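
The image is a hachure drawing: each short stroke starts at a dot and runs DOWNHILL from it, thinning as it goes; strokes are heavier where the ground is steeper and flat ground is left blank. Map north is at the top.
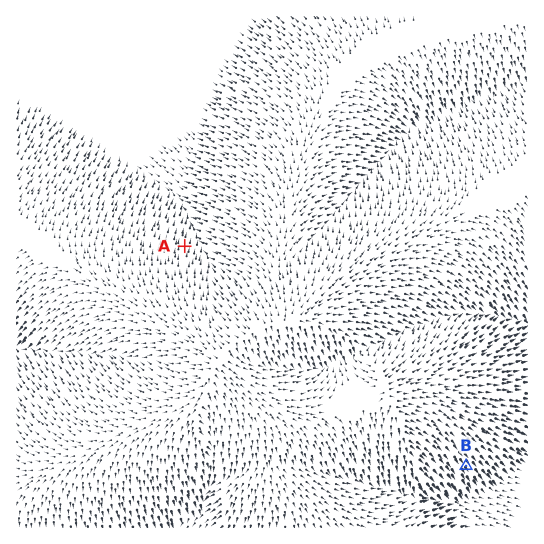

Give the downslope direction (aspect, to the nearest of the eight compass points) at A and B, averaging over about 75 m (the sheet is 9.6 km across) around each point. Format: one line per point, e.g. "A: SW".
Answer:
A: N
B: SE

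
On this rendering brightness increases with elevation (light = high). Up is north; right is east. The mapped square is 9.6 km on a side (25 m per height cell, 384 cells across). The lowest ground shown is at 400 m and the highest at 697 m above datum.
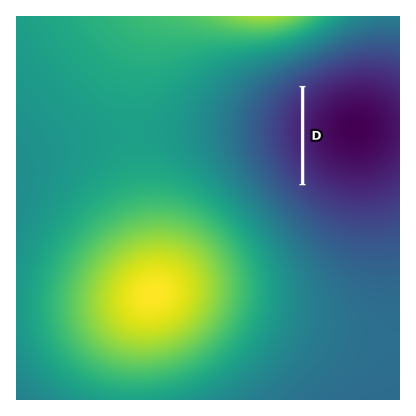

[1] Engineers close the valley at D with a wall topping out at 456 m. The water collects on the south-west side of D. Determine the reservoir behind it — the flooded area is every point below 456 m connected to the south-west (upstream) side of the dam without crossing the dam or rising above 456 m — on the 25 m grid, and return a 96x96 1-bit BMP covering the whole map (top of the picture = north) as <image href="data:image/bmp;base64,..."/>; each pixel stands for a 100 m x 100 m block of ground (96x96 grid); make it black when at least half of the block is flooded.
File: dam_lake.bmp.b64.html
<image width="96" height="96" href="data:image/bmp;base64,Qk2+BAAAAAAAAD4AAAAoAAAAYAAAAGAAAAABAAEAAAAAAIAEAAATCwAAEwsAAAIAAAAAAAAA////AAAAAAAAAAAAAAAAAAAAAAAAAAAAAAAAAAAAAAAAAAAAAAAAAAAAAAAAAAAAAAAAAAAAAAAAAAAAAAAAAAAAAAAAAAAAAAAAAAAAAAAAAAAAAAAAAAAAAAAAAAAAAAAAAAAAAAAAAAAAAAAAAAAAAAAAAAAAAAAAAAAAAAAAAAAAAAAAAAAAAAAAAAAAAAAAAAAAAAAAAAAAAAAAAAAAAAAAAAAAAAAAAAAAAAAAAAAAAAAAAAAAAAAAAAAAAAAAAAAAAAAAAAAAAAAAAAAAAAAAAAAAAAAAAAAAAAAAAAAAAAAAAAAAAAAAAAAAAAAAAAAAAAAAAAAAAAAAAAAAAAAAAAAAAAAAAAAAAAAAAAAAAAAAAAAAAAAAAAAAAAAAAAAAAAAAAAAAAAAAAAAAAAAAAAAAAAAAAAAAAAAAAAAAAAAAAAAAAAAAAAAAAAAAAAAAAAAAAAAAAAAAAAAAAAAAAAAAAAAAAAAAAAAAAAAAAAAAAAAAAAAAAAAAAAAAAAAAAAAAAAAAAAAAAAAAAAAAAAAAAAAAAAAAAAAAAAAAAAAAAAAAAAAAAAAAAAAAAAAAAAAAAAAAAAAAAAAAAAAAAAAAAAAAAAAAAAAAAAAAAAAAAAAAAAAAAAAAAAAAAAAAAAAAAAAAAAAAAAAAAAAAAAAAAAAAAAAAAAAAAAAAAAAAAAAAAAAAAAAAAAAAAAAAAAAAAAAAAAAAAAAAAAAAAAAAAAAAAAAAAAAAAAAAAAAAAAAAAAAAAAAAAAAAAAAAAAAAAAAAAAAAAAAAAAAAAAAAAAAAAAAAAAAAAAAAAAAAAAAAAAAAAAAAAAAAAAAAAAAAAAAAAAAAAAAAAAAAAAAAAAAAAAAAAAAAAAAAAAAAAAAAAAAAAAAAAAAAAAIAAAAAAAAAAAAAAAIAAAAAAAAAAAAAAAYAAAAAAAAAAAAAAA4AAAAAAAAAAAAAAA4AAAAAAAAAAAAAAB4AAAAAAAAAAAAAAB4AAAAAAAAAAAAAAD4AAAAAAAAAAAAAAD4AAAAAAAAAAAAAAD4AAAAAAAAAAAAAAD4AAAAAAAAAAAAAAD4AAAAAAAAAAAAAAH4AAAAAAAAAAAAAAD4AAAAAAAAAAAAAAD4AAAAAAAAAAAAAAD4AAAAAAAAAAAAAAD4AAAAAAAAAAAAAAB4AAAAAAAAAAAAAAB4AAAAAAAAAAAAAAA4AAAAAAAAAAAAAAAYAAAAAAAAAAAAAAAIAAAAAAAAAAAAAAAAAAAAAAAAAAAAAAAAAAAAAAAAAAAAAAAAAAAAAAAAAAAAAAAAAAAAAAAAAAAAAAAAAAAAAAAAAAAAAAAAAAAAAAAAAAAAAAAAAAAAAAAAAAAAAAAAAAAAAAAAAAAAAAAAAAAAAAAAAAAAAAAAAAAAAAAAAAAAAAAAAAAAAAAAAAAAAAAAAAAAAAAAAAAAAAAAAAAAAAAAAAAAAAAAAAAAAAAAAAAAAAAAAAAAAAAAAAAAAAAAAAAAAAAAAAAAAAAAAAAAAAAAAAAAAAAAAAAAAAAAAAAAAAAAAAAA="/>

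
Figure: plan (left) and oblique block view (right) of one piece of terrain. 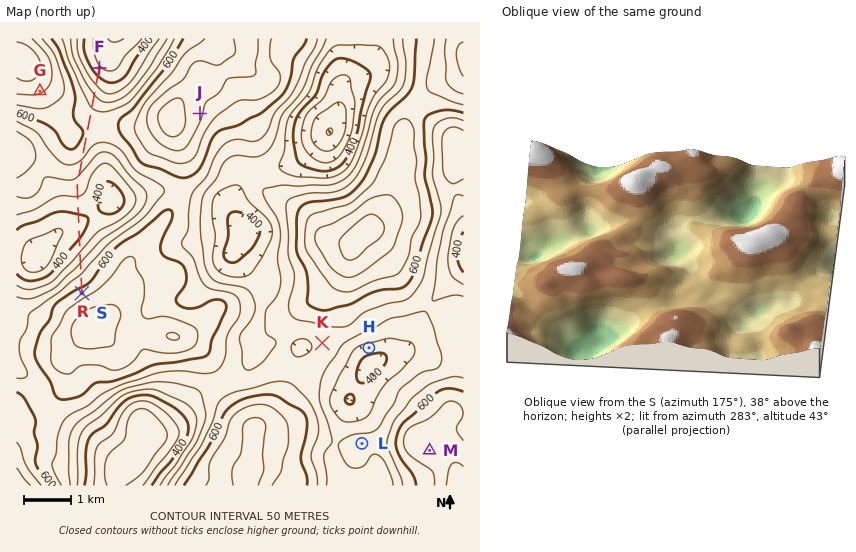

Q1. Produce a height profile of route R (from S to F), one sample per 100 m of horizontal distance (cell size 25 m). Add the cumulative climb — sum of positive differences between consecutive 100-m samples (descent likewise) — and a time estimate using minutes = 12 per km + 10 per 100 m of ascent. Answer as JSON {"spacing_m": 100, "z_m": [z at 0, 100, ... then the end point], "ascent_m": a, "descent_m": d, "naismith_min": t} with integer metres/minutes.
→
{"spacing_m": 100, "z_m": [624, 604, 585, 568, 551, 532, 510, 488, 467, 446, 427, 410, 396, 386, 382, 384, 391, 402, 414, 427, 440, 454, 468, 480, 489, 497, 507, 521, 537, 553, 565, 573, 581, 587, 592, 592, 586, 577, 567, 559, 550, 536, 518, 496, 473, 449, 424, 398, 373, 357], "ascent_m": 210, "descent_m": 476, "naismith_min": 79}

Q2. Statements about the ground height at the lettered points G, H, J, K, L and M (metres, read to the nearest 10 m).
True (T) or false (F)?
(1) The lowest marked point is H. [T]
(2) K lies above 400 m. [T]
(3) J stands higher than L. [T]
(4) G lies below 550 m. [F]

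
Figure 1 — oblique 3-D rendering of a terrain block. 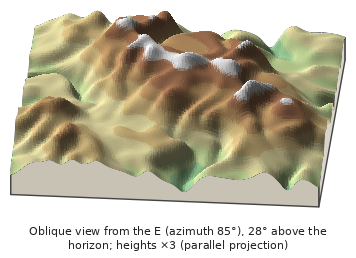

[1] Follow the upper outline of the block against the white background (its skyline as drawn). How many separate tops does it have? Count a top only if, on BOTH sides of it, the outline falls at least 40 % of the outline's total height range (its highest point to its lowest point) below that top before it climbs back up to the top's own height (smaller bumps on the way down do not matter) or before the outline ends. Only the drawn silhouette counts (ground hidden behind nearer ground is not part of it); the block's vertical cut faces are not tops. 0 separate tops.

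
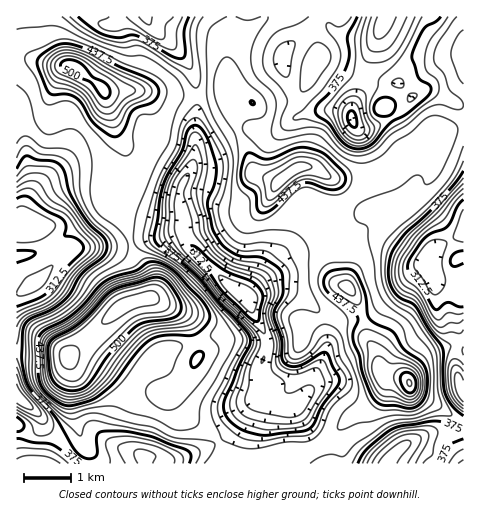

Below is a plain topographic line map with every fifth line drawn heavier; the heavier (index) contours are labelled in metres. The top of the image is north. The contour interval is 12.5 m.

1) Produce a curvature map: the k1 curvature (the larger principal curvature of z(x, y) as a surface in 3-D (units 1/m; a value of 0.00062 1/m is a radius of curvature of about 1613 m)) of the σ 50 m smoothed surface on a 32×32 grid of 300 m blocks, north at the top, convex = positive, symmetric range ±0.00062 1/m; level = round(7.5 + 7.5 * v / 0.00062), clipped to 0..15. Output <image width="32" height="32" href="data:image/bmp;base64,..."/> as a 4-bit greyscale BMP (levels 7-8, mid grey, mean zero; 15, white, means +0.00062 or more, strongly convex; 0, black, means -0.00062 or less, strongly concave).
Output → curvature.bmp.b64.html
<image width="32" height="32" href="data:image/bmp;base64,Qk12AgAAAAAAAHYAAAAoAAAAIAAAACAAAAABAAQAAAAAAAACAAATCwAAEwsAABAAAAAAAAAAAAAAABEREQAiIiIAMzMzAERERABVVVUAZmZmAHd3dwCIiIgAmZmZAKqqqgC7u7sAzMzMAN3d3QDu7u4A////AKqomqh3d4mZmaq5i6Z4inmXmLp3d5upmZq8vKm6dmmo2Zq4mavLqrmHiIq5nLiIididlpupmIqHZ4ZpyYqqu99ovaqYiamJl2eIeLubu/z3vdzbmImamKiIiYeIjM76pqr8uqiIeKmaeKuXh4+/+5Wn+6qYd3iqm4e/2JmOq6y6i/6qqXZnmZvbb9p5zJh9u768/LuXeaif6p6qqsmZvInLl5/bu87c/nrsmIe4itiZd2l5/czNzrhnvJiJ+LnYmHdnqc7/25x3ZpqZz9m2p4l3ibyZbOq5iIiJisyqpneZqYiJyY25iJqpqpmYm7Znm6u4Vau6mHiqqZiIh4q5dop3i5nLuYeaqpiZmIeJvIeYd3aNuaqYeLmbiIiIiJzZqHiZvIicl4u5fsh3iHd4vZZ4mrmIjJeqi4n5V7qIiIzYmHiZiIvGenncz878mIh4y4l5mXmI2Xl42ov9mcuIiJuJqYiJiKyYisd5qautyYiLmpiIqoicZ6uYmJrGN8uoipmIistoi5mqiZaaxXy4ypmJlmrZaYmZqKuZmKaN2IuXiMd93P6pmampmbmZm6l3qIfK78uqmoiqiIeqiamXmImb//yHicmJmohnmpmZm4qYma2omr2XipmZd4qZh3ipmIeKmXfIeJqIineKiod3mZmYm4h5l5iamImZiHuXeJmK"/>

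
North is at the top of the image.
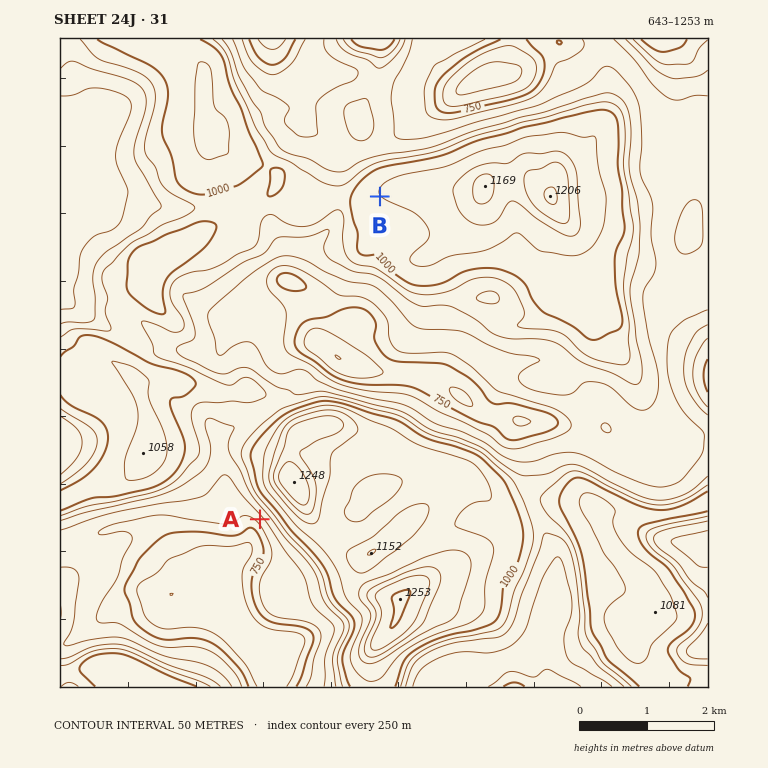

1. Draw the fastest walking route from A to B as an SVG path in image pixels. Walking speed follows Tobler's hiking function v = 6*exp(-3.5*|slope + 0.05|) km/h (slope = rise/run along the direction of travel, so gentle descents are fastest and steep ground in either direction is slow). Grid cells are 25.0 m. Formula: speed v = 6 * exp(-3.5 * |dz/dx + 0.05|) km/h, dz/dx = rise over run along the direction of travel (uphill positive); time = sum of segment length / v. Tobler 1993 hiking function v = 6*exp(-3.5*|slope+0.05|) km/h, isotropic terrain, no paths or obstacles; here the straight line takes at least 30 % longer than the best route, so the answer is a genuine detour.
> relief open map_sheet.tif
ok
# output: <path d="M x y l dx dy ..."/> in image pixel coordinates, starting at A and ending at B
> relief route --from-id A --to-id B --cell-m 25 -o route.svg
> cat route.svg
<path d="M260 519l-17-34 0-15-5-10 0-8 7-14 25-25 7-14 0-3-5-10-7-7-9-17 0-27 4-7 0-49 3-7 9-8 33-17 2 0 3-2 9 0 24-11 37-38"/>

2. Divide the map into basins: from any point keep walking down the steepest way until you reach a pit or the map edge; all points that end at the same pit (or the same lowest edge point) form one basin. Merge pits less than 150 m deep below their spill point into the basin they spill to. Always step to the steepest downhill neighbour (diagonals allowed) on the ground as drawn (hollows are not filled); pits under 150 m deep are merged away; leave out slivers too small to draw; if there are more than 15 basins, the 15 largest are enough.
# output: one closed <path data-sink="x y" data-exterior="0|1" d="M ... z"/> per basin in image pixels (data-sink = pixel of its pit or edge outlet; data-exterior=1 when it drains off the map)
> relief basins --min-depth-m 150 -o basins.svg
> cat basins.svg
<path data-sink="476 81" data-exterior="0" d="M708 38l-328 0 1 18-4 19-18 39 3 15 0 15 5 19 10 17 8 7 49-2 18 6 32-1-5 15-7 10-12 15-24 22 4 10 28 45 32 17 18 2 17-7 24-29 19 20 19 10 10 20 28 33 10 3 36-5 27 2z"/><path data-sink="338 357" data-exterior="0" d="M277 182l-5 9-31 27-17 3-20 10-30 22-21 10-4 6-2 14-22 15-6 12 0 6 17 21 0 6-11 17 0 9 15 12 32-1 32 7 17 6 13 0 11-3 15 3 10 5 6 6 7 12 16 18 25-9 17 0 10 4 27 17 29 8 25 12 8 14-1 15 7-7 22-7 11 7 11 16 8 6 19-5 13-7 14 0 20 3 20 0 29 12 54 2 30-8 11-6 0-128-27-2-31 5-15-3-28-33-10-20-19-10-19-20-24 29-17 7-18-2-32-17-5-4-8-19-15-22-4-10 24-22 12-15 7-10 4-16-31 2-18-6-31 2-25 7-12 7-32-2-10 3-10 7-5 0-14-13-15-9z"/><path data-sink="172 595" data-exterior="0" d="M136 378l0 3 13 42-2 20-10 26-21 16-24 1-32 15 0 172 12-1 19-5 22 0 30 14 9 6 219 0-1-33 7-11 17-19 5-14 0-10-21-6-9-9-4-7-3-13 2-7-20-8-12-8-22-28-21-40 2-27 8-12-16-19-7-12-6-6-10-5-10-3-16 3-13 0-17-6-32-7-32 1z"/><path data-sink="60 264" data-exterior="1" d="M158 38l-98 1 0 335 9 1 5 8 18-12 14-13 12 8 7 3 0-9 11-17 0-6-17-21 0-6 6-12 22-15 2-14 4-6 21-10 30-22 25-13 0-33-4-11-2-18-4-6-14-6-4-15 4-17 0-41-8-9-34-19z"/><path data-sink="513 687" data-exterior="1" d="M544 498l-14 0-23 10-9 2-3-2 1 28-10 9-28 19-7 8-15 4-14 7-23 17 0 10-5 14-17 19-7 11 3 33 283 0-2-11-20-30 4-14 11-8 5-8-11-39-33-34-8-15-3-16-5-7-10-4-20 0z"/><path data-sink="273 39" data-exterior="1" d="M378 38l-219 1 38 23 8 9 2 38 15 16-1 5-12 6-4 6 6 5 13 3 17 12 26 5 11 9 0 9 2 2 15 9 14 13 5 0 10-7 10-3 32 2 12-7 25-6-18-1-8-7-10-17-5-19 0-15-3-15 18-39 4-19 0-12z"/><path data-sink="708 546" data-exterior="1" d="M708 501l-11 6-30 8-54-2-15-6-3 0 4 5 3 16 8 15 33 34 3 6 8 33-5 8-11 8-4 14 20 30 3 11 51 0z"/><path data-sink="60 440" data-exterior="1" d="M131 373l-11 5-24 19-7 0-7-4-7-7-2-7-4-4-9 1 0 124 32-14 24-1 21-16 10-26 2-20-12-41z"/>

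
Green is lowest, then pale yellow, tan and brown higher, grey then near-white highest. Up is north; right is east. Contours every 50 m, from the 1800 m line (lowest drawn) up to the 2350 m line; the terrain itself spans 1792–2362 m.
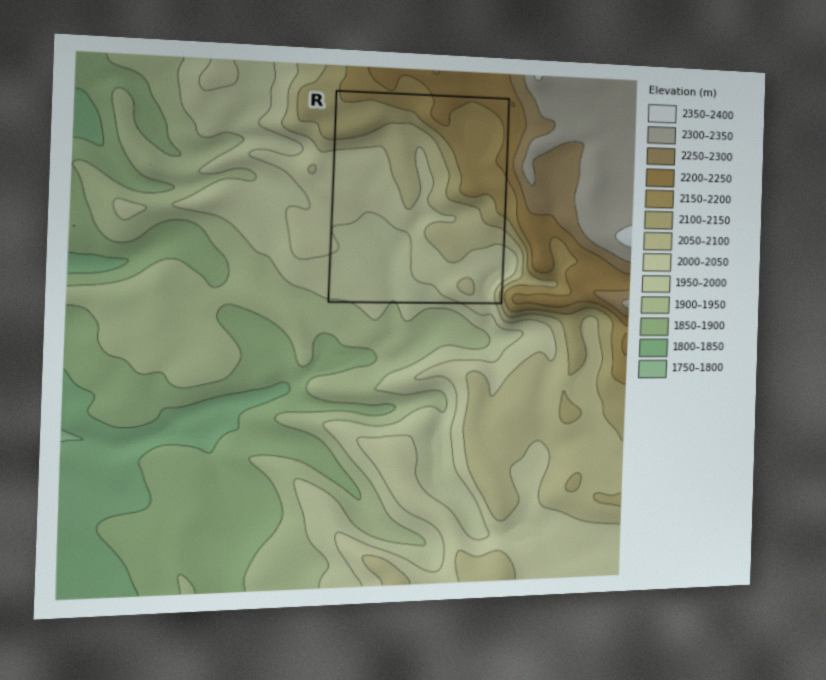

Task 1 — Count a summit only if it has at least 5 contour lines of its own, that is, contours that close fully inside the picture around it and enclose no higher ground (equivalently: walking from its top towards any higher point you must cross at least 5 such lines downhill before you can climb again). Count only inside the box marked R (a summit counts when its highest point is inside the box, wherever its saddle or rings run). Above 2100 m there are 0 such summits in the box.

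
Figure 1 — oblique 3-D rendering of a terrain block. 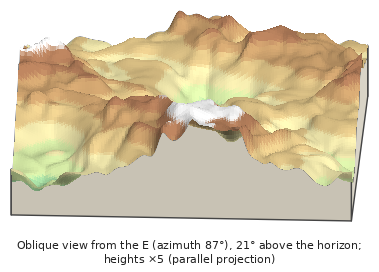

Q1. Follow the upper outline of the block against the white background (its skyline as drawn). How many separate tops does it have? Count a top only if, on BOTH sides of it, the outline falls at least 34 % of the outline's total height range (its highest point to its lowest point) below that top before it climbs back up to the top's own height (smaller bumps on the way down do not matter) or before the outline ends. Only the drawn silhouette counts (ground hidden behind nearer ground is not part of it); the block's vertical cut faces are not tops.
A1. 0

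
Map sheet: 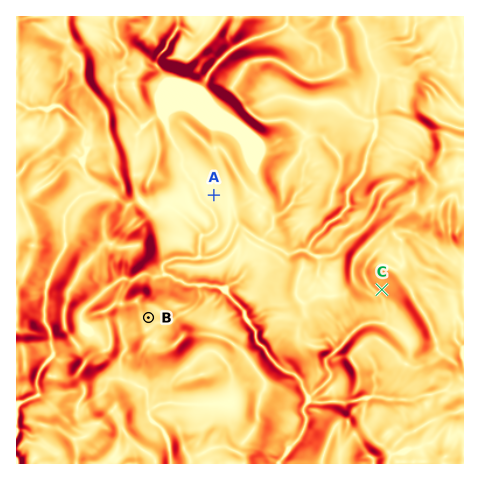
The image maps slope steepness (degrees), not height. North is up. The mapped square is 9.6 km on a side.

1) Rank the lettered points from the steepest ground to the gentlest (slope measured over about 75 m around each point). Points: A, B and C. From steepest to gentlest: C B A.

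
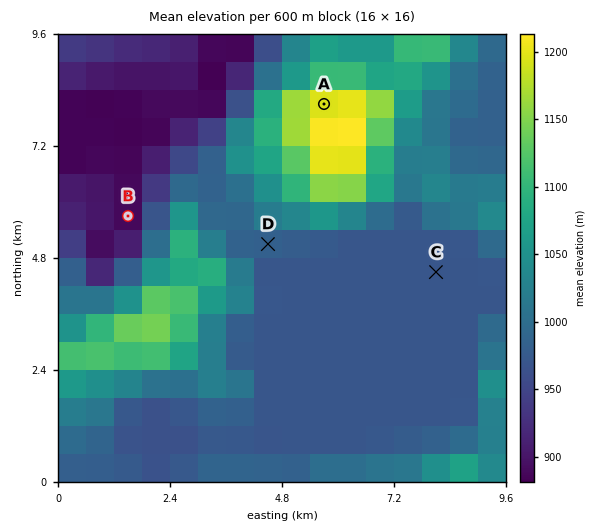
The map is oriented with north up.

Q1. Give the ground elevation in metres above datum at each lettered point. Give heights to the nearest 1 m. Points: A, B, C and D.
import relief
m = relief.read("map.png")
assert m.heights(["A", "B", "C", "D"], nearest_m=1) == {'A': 1206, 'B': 886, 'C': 970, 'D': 981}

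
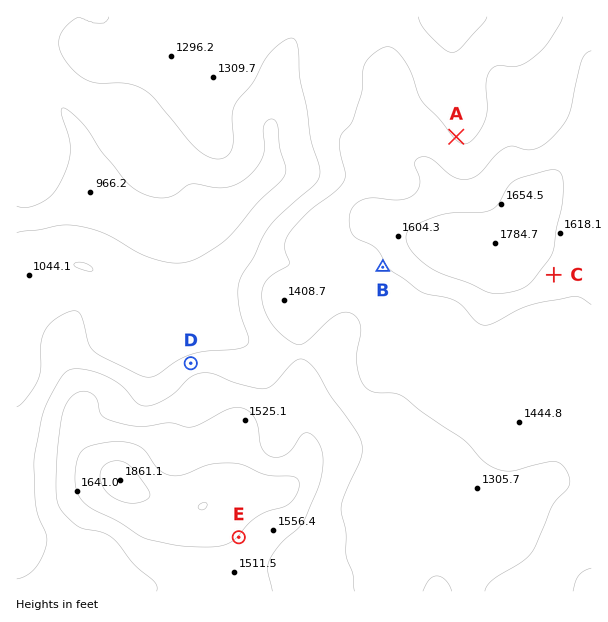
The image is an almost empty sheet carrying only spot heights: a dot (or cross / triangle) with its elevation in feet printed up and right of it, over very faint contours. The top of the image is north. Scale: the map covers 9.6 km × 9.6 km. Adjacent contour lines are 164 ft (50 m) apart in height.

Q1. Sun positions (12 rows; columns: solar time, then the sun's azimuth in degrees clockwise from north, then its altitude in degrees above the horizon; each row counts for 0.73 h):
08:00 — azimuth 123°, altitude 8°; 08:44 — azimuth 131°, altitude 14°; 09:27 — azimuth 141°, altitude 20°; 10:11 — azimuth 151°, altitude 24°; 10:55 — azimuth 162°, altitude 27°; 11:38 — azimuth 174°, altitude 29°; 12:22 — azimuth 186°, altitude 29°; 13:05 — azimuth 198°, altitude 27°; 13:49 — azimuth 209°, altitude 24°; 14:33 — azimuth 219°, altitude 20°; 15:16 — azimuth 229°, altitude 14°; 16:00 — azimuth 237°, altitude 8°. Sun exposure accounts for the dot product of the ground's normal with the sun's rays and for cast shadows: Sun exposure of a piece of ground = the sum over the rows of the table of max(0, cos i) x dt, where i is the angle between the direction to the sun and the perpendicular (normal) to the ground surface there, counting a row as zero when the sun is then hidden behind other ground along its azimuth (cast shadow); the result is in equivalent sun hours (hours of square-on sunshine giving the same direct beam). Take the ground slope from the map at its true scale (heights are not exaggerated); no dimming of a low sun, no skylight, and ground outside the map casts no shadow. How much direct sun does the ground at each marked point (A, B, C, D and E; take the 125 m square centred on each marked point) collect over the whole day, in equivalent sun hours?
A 2.7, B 3.2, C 3.5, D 2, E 3.4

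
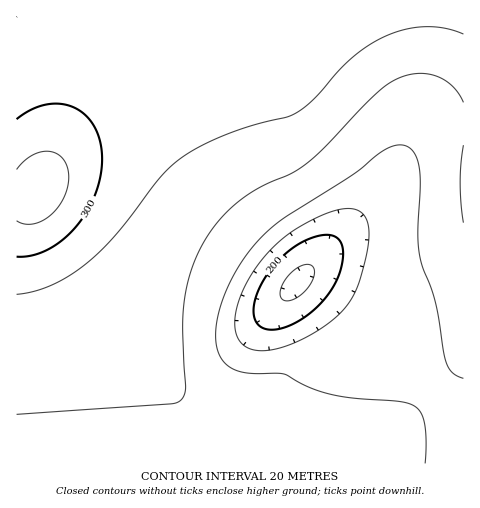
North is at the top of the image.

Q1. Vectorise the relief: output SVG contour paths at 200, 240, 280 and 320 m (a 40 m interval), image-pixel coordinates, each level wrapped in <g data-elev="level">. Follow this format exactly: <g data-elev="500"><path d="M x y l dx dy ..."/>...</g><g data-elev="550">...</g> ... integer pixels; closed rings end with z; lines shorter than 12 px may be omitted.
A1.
<g data-elev="200"><path d="M267 329l-5-2-5-4-3-5 0-9 5-19 12-21 16-17 18-11 20-6 7 0 5 3 6 10-1 15-5 16-10 16-13 15-16 11-17 7z"/></g><g data-elev="240"><path d="M425 463l1-23-2-17-4-11-7-7-15-4-42-3-22-3-25-8-24-13-40-1-10-3-8-5-6-7-3-7-2-17 3-22 9-25 9-18 12-18 14-15 14-13 75-48 32-25 12-5 10 1 5 3 4 5 5 15 0 18-2 49 3 24 14 42 11 61 7 10 10 5"/></g><g data-elev="280"><path d="M17 294l17-3 19-6 17-10 18-13 30-30 44-57 20-18 20-12 26-11 28-10 31-7 10-5 18-14 33-37 26-19 22-10 23-5 23 1 21 6"/></g><g data-elev="320"><path d="M17 221l8 3 8 0 9-3 8-6 7-7 6-9 4-11 2-10-1-10-4-8-6-6-8-2-8 0-9 3-9 6-7 8"/></g>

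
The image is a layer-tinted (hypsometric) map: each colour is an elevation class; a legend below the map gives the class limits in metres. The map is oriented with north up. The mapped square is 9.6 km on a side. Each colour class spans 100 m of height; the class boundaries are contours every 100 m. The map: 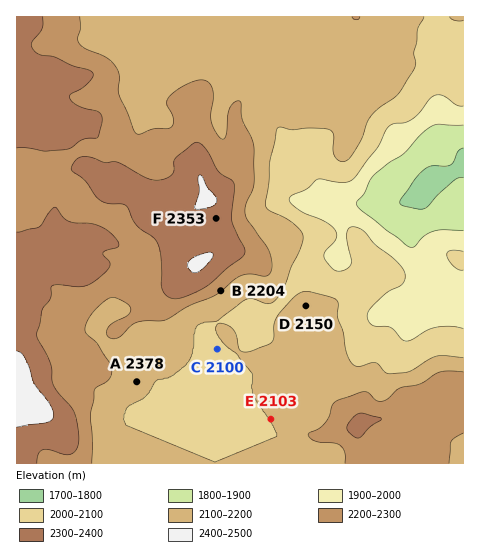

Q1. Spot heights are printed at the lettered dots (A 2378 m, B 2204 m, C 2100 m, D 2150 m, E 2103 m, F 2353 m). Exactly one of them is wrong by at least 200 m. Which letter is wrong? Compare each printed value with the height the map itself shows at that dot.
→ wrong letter A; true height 2128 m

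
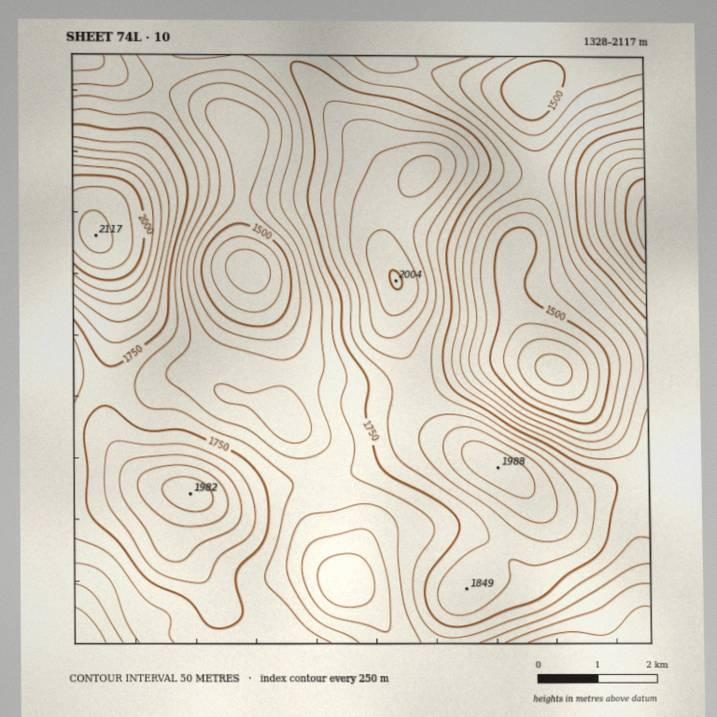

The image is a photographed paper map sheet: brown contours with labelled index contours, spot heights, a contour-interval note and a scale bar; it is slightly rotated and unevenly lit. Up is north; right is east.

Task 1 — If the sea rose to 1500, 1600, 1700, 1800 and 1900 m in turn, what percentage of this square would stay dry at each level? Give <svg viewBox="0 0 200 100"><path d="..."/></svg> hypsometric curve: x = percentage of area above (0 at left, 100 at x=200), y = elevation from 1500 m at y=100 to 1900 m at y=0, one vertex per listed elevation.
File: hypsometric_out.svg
<svg viewBox="0 0 200 100"><path d="M187 100l-33-25-49-25-49-25-33-25"/></svg>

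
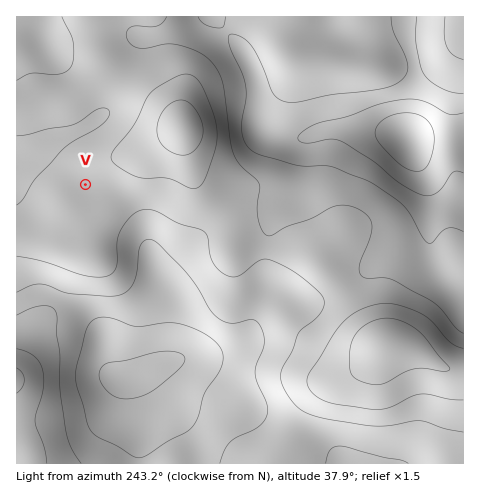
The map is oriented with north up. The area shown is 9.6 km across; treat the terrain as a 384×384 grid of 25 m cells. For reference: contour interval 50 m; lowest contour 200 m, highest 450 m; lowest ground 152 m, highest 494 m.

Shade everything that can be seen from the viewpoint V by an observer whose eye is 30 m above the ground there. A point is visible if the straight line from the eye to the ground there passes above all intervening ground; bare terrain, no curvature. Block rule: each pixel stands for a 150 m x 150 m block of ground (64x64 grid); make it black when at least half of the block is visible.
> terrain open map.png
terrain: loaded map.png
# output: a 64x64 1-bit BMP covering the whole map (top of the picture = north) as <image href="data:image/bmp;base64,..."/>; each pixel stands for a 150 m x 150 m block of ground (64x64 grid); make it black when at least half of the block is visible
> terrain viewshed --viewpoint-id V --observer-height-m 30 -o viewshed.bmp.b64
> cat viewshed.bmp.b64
<image width="64" height="64" href="data:image/bmp;base64,Qk0+AgAAAAAAAD4AAAAoAAAAQAAAAEAAAAABAAEAAAAAAAACAAATCwAAEwsAAAIAAAAAAAAA////AAAAAAA/AAf//AAAAH8AA//+AAAAfgAD//4AAAB+AAH//wAAAHwAAP//AAAAPAAA//8AAAAcAAD//wAAABgAAP//AAAAGAAAf/+AAAAYAAB//8AAABgAAH//8AAA+AAAP//8AAD4AAAf//+AAPgAAB///8AA8AAAD///wADwAAAP///gAOAAAA////AAgAAADh//+AAAAAAIH//8AAAAABgP//4AAAAAfA///gAAAAB8A///AAAAAH4AD/+AAAAAfgAP/wAAAAD+AA/8AAAAAP4AGAAAAAAA/ABwAAAAAAH8AOAAAAAAAf4B4AAAAAgB/gPwAAAB/AP+B/AAAP/4A/8H+AAA//gD/wf8AAD/+Af/AP4AAP/4D/4ABgAA//wPwAAAAAD//j/AAAAAAP///8AAAAAA////wAAAAAD///+AAAAAAP///4AAAAAA////gAAAAAD///8AAAAAAP///wAAAAAA////AAAAAAD/g/8AAAAAAP+B/wAAAAAA/8D+AAAAAAD/4P4AAAAAAP/w/AAAAAAA//j4AAAAAAD///AAAAAAAD//4AAAAAAAAP/gAAAAAAAAf8AAAAAAAAA/AAAAAAAAADwAAAAAAAAAeAAAAAAAAABwAAAAAAAAAGAAAAAAAAAA4AAAAAAAAIHgAAAAAAAAgfAAAAAAAADj+AAAAAAAAA=="/>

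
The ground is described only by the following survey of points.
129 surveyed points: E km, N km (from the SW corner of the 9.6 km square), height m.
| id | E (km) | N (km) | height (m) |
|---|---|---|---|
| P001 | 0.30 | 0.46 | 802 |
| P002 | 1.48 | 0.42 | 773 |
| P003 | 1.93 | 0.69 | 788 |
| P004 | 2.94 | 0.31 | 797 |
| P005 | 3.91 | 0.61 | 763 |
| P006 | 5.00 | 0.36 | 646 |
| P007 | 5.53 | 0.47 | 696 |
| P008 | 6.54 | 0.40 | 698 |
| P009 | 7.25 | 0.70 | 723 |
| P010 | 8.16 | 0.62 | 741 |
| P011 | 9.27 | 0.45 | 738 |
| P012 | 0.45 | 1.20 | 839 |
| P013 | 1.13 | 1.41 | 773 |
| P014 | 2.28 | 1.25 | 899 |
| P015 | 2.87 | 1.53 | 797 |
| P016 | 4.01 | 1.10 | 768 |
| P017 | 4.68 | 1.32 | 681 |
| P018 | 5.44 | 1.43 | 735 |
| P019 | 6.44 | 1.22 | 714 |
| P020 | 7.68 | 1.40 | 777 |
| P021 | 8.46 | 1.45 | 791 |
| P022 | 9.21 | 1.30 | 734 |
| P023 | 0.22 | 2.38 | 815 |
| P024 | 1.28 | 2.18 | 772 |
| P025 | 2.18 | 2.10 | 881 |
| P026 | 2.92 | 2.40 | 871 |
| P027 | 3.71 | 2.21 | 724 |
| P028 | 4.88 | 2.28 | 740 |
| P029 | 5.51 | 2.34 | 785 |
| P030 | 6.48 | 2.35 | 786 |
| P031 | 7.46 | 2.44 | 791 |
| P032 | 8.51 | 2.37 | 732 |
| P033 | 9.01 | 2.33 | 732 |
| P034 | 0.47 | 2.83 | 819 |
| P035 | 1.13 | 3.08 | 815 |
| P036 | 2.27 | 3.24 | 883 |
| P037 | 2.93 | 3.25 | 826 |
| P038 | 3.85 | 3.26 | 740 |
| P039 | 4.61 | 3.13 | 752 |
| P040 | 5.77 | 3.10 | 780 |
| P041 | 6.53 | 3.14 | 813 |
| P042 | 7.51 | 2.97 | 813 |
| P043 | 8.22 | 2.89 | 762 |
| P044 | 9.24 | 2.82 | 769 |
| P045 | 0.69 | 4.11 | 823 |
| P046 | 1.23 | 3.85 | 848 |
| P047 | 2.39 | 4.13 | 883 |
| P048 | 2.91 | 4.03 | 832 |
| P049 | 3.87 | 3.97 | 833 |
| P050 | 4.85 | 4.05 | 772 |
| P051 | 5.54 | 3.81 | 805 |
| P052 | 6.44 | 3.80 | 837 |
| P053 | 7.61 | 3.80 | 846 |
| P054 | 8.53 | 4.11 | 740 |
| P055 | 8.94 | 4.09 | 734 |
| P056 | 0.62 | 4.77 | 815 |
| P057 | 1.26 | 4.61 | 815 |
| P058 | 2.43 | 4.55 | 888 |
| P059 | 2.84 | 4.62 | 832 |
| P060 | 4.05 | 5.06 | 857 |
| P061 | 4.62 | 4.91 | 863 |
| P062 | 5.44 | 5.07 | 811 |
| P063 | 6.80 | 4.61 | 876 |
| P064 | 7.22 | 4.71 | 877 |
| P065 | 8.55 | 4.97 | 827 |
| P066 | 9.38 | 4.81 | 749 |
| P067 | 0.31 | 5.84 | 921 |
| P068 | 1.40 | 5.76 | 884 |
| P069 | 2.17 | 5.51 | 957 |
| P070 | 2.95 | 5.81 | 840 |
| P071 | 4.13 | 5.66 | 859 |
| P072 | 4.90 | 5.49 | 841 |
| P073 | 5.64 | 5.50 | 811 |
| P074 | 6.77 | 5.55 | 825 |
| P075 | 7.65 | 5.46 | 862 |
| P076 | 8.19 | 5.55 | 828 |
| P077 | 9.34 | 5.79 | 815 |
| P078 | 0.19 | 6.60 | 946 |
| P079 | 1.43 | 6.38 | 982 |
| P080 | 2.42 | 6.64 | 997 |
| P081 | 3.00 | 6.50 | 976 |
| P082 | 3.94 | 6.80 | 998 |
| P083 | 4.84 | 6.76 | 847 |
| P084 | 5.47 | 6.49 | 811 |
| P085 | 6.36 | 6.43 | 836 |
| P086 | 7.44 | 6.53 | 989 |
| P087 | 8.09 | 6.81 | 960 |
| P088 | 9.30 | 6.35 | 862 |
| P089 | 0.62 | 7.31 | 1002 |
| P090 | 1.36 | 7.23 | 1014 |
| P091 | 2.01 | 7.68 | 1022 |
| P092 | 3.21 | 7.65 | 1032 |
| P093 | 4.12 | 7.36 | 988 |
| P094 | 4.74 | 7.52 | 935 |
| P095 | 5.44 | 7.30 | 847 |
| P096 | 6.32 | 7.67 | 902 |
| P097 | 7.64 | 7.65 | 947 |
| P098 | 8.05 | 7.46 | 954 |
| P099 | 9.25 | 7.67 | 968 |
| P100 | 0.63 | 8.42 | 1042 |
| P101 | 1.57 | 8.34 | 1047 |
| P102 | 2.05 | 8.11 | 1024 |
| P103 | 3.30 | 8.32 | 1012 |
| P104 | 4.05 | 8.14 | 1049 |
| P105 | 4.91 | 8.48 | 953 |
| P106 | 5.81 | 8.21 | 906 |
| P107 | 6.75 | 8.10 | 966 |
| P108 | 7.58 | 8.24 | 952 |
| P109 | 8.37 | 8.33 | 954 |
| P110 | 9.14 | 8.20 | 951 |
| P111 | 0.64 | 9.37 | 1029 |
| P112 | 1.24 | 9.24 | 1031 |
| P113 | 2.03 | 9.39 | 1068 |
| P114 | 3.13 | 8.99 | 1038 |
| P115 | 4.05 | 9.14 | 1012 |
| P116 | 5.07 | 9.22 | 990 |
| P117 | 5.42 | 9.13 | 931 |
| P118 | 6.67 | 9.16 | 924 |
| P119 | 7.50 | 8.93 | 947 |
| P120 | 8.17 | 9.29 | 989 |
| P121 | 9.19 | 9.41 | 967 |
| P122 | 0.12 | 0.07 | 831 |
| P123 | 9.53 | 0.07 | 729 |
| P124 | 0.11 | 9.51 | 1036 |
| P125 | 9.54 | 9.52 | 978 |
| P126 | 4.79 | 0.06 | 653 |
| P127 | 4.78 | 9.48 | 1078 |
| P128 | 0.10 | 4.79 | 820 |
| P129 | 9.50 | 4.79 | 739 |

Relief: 645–1085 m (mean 860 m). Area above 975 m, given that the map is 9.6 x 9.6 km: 16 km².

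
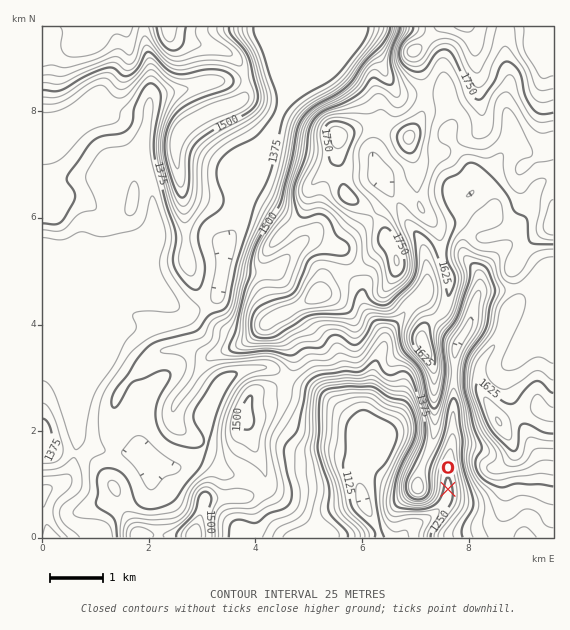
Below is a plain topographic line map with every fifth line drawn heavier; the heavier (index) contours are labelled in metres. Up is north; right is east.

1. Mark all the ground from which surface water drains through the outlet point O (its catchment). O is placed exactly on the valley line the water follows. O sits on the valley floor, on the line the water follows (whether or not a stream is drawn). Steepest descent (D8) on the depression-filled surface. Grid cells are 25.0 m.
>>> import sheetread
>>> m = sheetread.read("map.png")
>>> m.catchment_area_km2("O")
15.411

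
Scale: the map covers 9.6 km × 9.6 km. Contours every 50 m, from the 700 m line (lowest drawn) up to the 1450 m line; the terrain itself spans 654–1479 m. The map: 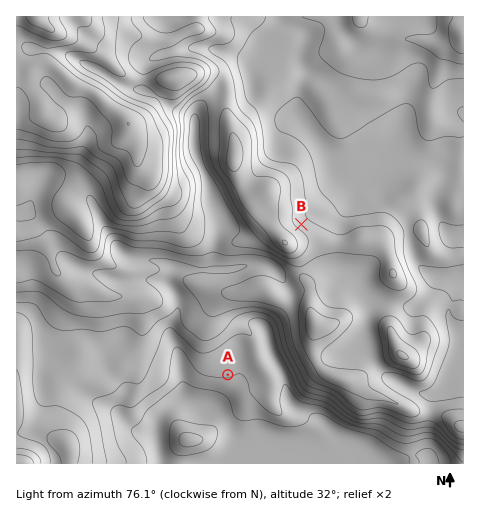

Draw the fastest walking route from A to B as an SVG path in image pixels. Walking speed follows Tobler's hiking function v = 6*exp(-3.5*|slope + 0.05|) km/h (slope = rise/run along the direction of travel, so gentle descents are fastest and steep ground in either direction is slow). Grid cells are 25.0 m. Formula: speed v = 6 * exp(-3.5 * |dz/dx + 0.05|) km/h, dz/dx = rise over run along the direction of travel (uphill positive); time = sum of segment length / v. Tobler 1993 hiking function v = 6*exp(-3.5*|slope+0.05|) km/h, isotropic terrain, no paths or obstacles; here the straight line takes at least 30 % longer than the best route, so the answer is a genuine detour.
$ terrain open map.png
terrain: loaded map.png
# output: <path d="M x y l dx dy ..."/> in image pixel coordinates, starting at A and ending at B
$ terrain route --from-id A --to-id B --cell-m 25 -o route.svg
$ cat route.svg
<path d="M228 375l17-35 0-4 3-4 0-11 2-5 2-2 10-5 14 0 4-2 5-5 8-16 0-6 15-30 0-15-2-5-4-3-1-3"/>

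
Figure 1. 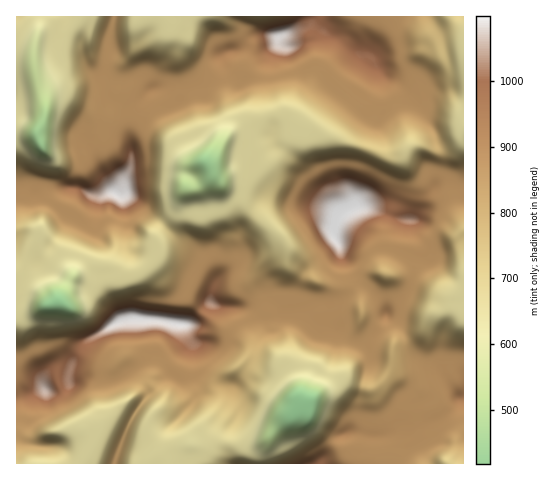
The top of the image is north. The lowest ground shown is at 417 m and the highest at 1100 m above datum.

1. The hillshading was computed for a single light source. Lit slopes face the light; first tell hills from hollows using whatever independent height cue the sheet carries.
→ S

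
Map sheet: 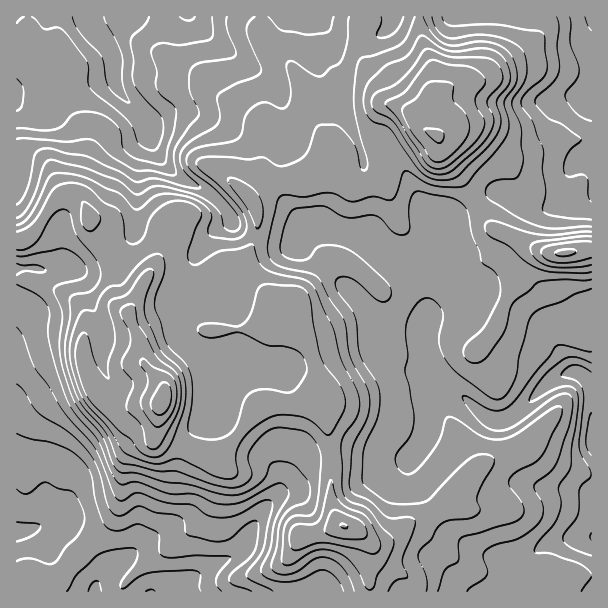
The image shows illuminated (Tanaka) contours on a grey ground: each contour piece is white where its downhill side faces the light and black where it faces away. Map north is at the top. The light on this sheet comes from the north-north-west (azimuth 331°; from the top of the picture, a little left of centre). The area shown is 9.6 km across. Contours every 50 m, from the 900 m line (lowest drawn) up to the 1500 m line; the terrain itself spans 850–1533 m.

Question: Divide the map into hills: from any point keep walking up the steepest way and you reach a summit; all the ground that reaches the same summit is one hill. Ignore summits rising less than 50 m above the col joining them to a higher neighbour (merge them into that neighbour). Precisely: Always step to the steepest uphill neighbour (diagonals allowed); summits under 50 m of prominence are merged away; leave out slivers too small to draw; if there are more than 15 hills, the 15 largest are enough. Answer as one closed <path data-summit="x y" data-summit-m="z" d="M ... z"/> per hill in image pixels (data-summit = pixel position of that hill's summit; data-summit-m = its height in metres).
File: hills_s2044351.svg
<path data-summit="162 401" data-summit-m="1533" d="M308 16l-292 1 1 575 136 0 9-6 24-4 21-14 33-16 20-39 17-18 6-12 26-26 23-6 22 0 45 7 12 0-1 13 4 6 30 33 4 14 8 12 20 14 13 6 23 6 14-2-4 12-1 20 71-1 0-204-8-11-14-7-18-34-10-11-24-16-23-10-10-3-12 1-15 10-24 8-10 9 2-20-8-15-25-24-16-12-13-15 6-10 3-14-3-30-6-13-2-15-13-32-7-27-8-15-18-18-6-12z"/><path data-summit="437 135" data-summit-m="1454" d="M591 16l-198 0-3 10-15 11-39-1-22-20-6 1 2 34 6 12 18 18 8 15 7 27 13 32 2 15 6 13 3 30-3 14-6 10 13 15 16 12 25 24 6 11 2 14 7-25 15-39-2-25 4-6 44-25 7 0 18 12 12 5 17-2 16-13 4-10 3-17 5-6 16-7z"/><path data-summit="344 527" data-summit-m="1402" d="M354 451l-22 0-23 6-26 26-6 12-17 18-20 39-33 16-21 14-24 4-8 5 366 0 4-30-12 1-23-6-13-6-20-14-8-12-4-14-30-33-4-6 1-13-12 0z"/><path data-summit="566 252" data-summit-m="1358" d="M591 156l-7 1-8 5-5 6-3 17-4 10-16 13-17 2-12-5-18-12-7 0-46 28 0 28-20 53-3 22 9-10 24-8 15-10 12-1 10 3 23 10 24 16 10 11 18 34 14 7 8 10z"/>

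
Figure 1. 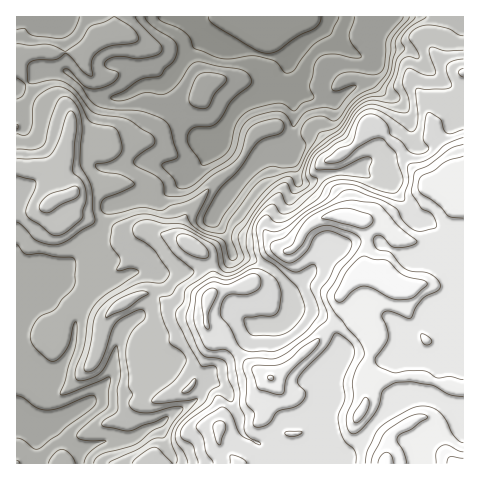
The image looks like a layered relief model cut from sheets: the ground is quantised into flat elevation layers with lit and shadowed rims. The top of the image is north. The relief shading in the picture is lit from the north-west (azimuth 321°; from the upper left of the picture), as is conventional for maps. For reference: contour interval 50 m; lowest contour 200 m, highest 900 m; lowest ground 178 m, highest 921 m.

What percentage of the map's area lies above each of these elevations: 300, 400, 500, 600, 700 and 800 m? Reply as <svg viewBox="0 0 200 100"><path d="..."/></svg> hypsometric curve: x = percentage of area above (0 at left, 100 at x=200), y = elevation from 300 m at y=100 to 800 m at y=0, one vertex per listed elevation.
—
<svg viewBox="0 0 200 100"><path d="M172 100l-36-20-30-20-26-20-22-20-38-20"/></svg>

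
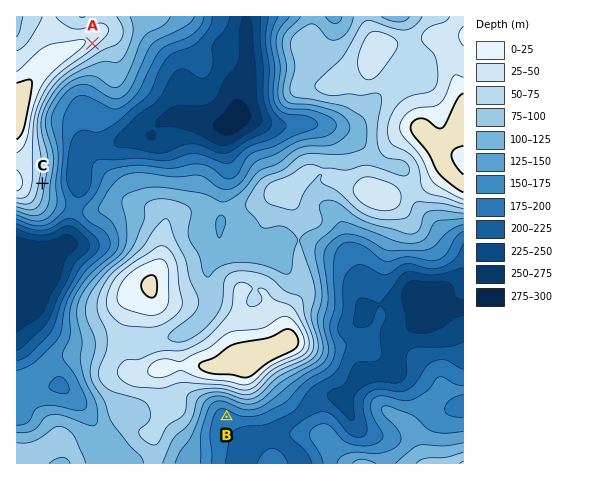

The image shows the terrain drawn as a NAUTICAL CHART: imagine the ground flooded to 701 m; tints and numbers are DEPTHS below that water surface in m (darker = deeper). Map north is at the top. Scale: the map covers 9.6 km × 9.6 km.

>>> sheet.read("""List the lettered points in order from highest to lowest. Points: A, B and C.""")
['A', 'C', 'B']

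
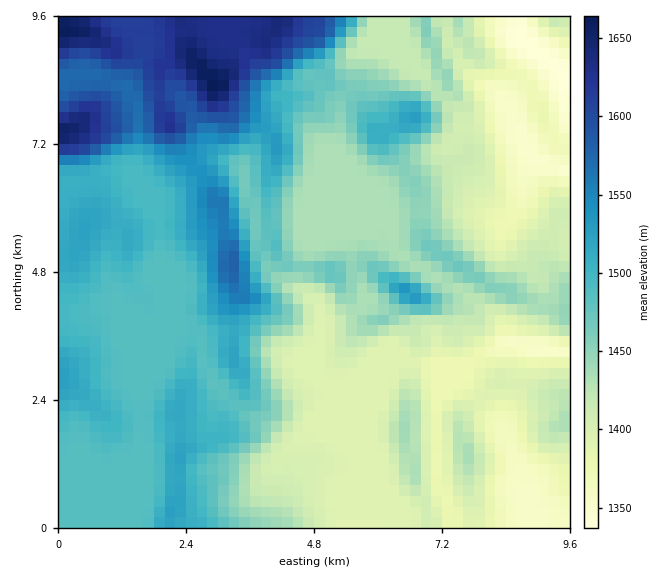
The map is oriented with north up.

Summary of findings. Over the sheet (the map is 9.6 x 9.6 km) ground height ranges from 1335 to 1665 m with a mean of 1465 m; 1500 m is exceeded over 24.3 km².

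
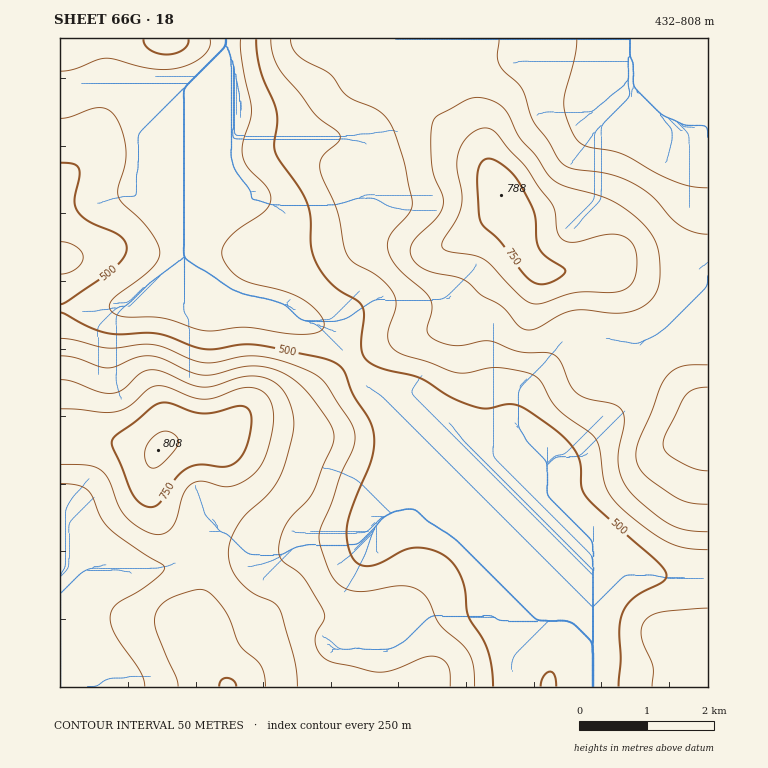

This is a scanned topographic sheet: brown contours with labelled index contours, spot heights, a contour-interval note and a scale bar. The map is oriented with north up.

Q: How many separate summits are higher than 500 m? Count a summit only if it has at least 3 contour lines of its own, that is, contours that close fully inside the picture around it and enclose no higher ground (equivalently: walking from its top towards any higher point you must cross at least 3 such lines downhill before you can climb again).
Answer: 1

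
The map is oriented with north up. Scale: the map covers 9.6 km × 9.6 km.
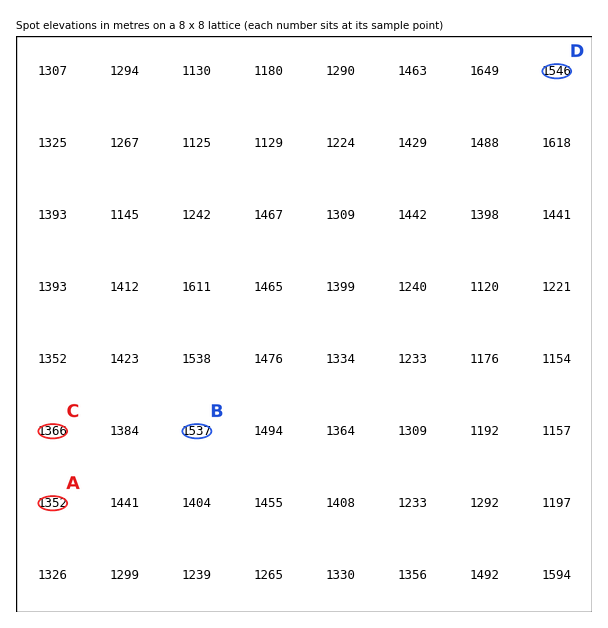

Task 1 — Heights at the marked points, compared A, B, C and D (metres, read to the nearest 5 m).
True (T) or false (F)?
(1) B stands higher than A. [T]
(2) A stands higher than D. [F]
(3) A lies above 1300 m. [T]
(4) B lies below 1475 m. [F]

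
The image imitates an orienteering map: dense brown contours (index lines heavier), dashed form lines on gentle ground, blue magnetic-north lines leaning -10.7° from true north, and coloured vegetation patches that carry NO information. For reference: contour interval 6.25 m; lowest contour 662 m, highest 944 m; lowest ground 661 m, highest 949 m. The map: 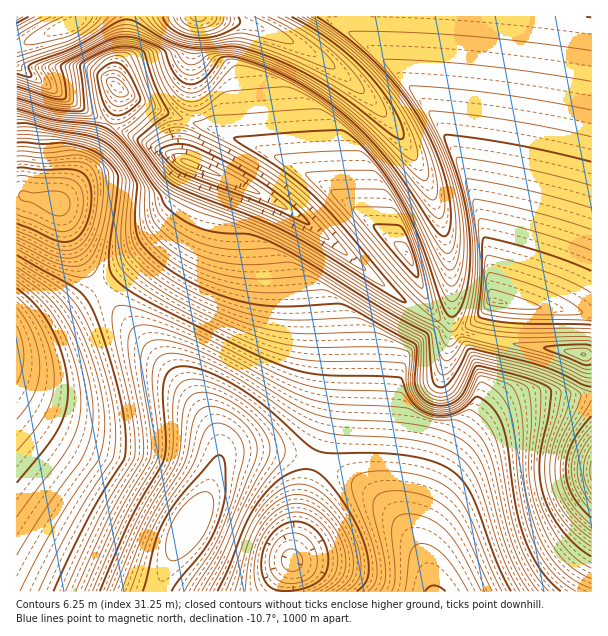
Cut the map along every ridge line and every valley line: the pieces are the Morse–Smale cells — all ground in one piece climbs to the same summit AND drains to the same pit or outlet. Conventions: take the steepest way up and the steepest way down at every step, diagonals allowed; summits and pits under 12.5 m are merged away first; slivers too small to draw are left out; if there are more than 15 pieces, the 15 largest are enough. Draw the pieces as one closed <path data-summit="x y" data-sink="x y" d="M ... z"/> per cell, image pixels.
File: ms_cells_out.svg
<path data-summit="494 300" data-sink="198 17" d="M591 16l-381 1 30 5 24 8 50 24 40 30 36 36 25 38 18 37 9 27 9 47 1 54 7 8 14 5 8-21 13-15 28 6 38 2 24 5 8-1z"/><path data-summit="191 524" data-sink="17 351" d="M101 289l-3 0-48 35-21 10-13 4 1 254 139 0 16-37 36-61 10-30 0-24-13-26-24-31z"/><path data-summit="191 524" data-sink="191 164" d="M201 168l-3 3-14 36-10 15-36 36-38 30 74 86 31 40 13 26 1 22 6-8 9-3 39 0 26 5 16 6 13-40 4-30-1-98 21-34-34-30-31-22-39-21z"/><path data-summit="407 254" data-sink="198 17" d="M209 16l-11 0-4 11-2 23 0 57-4 13 69 26 46 24 33 23 70 59 18 42 12 21 0 5 10-1 5-7 1-25-2-30-8-35-9-27-18-37-25-38-36-36-40-30-50-24-24-8z"/><path data-summit="435 591" data-sink="591 471" d="M561 394l-27 0-18 4-12 6-15 11-17 17-22 32-22 40-8 29 1 18 13 41 158-1 0-195z"/><path data-summit="191 524" data-sink="291 560" d="M273 451l-39 0-9 3-5 5-12 35-36 61-14 30 0 7 128-1 6-37 8-26 2-24 14-42-11-5z"/><path data-summit="435 591" data-sink="191 164" d="M353 259l-22 35 1 98-4 30-12 39 26 11 21 14 18 14 18 20-9-28 0-27 7-84 9-28 27-26 3-6-31-19z"/><path data-summit="56 203" data-sink="191 164" d="M111 124l-3 2-16 32-13 21-21 24 15 40 26 45 39-30 36-36 12-18 13-34-1-4-21-8z"/><path data-summit="435 591" data-sink="291 560" d="M318 462l-4 2-12 40-2 24-8 26-6 37 146 1-2-16-14-31-25-35-28-24-21-14z"/><path data-summit="435 591" data-sink="198 17" d="M452 306l-2 9-7 5-6 0-4 7-27 26-6 16-4 23-6 73 0 27 6 20 24 41-2-19 8-30 25-55 25-44 5-13 0-15-11-26 0-10 4-2 0-3-15-5-5-5z"/><path data-summit="407 254" data-sink="191 164" d="M191 121l-4 1-5 19 0 18 3 3 63 25 39 21 31 22 87 72 18 12 13 6 0-5-12-21-18-42-47-41-29-23-37-24-50-24z"/><path data-summit="56 203" data-sink="72 24" d="M17 66l-1 128 41 10 11-12 20-27 21-42-34-19z"/><path data-summit="56 203" data-sink="17 351" d="M20 194l-4 1 1 142 12-3 21-10 50-36-20-30-22-54z"/><path data-summit="117 87" data-sink="72 24" d="M126 16l-46 0-6 8-6 2-51 20-1 19 71 47 23 10 10-27 0-6-6-8 4-15 8-12z"/><path data-summit="435 591" data-sink="584 354" d="M476 336l-6 5 0 10 11 26-1 21-8 16-21 35-18 37-12 32-1 14 8-28 17-33 21-31 23-25 27-17 18-4 58 1-1-40-87-12z"/>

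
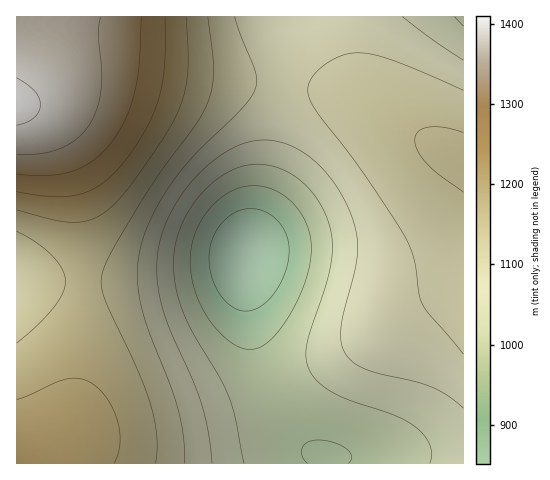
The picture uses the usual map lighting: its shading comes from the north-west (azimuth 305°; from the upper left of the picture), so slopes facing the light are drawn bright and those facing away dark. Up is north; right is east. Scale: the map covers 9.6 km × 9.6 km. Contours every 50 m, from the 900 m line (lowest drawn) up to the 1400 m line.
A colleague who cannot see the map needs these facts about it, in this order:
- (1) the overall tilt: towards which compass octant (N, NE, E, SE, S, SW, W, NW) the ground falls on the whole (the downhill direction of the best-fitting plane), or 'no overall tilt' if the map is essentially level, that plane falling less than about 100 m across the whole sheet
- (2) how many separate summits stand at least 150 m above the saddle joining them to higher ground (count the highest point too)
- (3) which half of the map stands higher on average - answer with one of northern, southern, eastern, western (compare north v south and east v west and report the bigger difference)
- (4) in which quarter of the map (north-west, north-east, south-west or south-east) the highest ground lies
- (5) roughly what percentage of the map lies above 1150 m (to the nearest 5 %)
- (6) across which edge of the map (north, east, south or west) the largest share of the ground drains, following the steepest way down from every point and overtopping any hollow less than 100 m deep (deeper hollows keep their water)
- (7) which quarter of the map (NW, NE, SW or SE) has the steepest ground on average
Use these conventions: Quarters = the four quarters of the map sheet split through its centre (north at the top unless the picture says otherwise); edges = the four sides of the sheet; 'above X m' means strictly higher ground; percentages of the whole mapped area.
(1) On the whole the ground falls towards the south-east.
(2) Counting only tops that stand 150 m proud, the map has 1 summit.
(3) The western half stands higher on average than the eastern half.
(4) The highest point lies in the north-west quarter of the map.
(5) Roughly 30 % of the ground is higher than 1150 m.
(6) Most of the ground drains across the southern edge.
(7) The north-west quarter is the steepest part of the map.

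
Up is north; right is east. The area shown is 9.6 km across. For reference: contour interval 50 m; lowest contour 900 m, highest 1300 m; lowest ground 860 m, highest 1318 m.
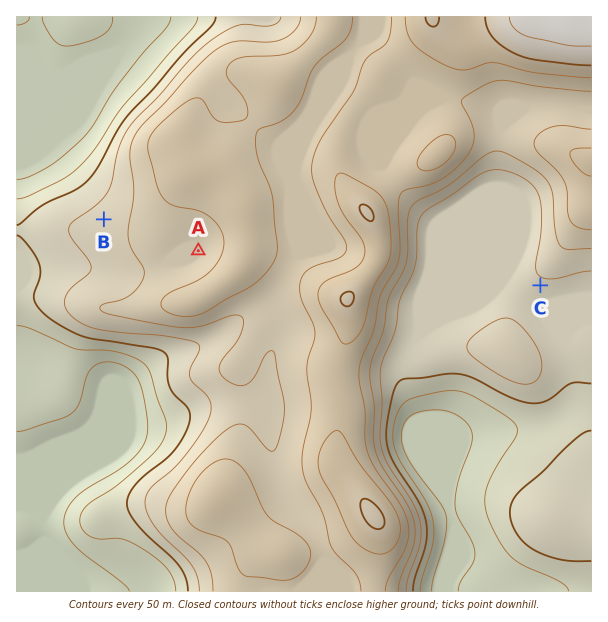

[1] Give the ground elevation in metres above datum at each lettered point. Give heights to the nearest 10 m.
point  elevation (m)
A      1110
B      1070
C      1040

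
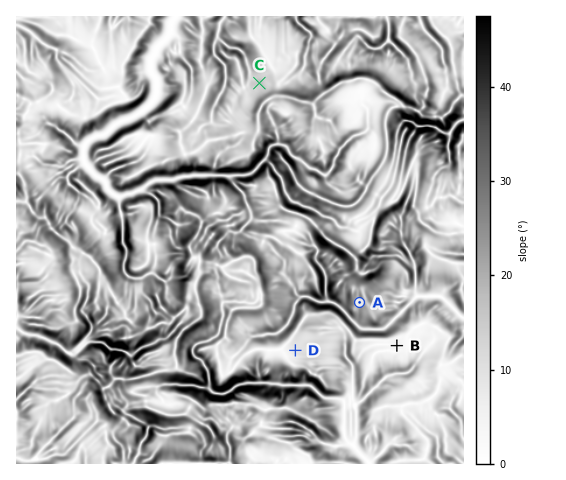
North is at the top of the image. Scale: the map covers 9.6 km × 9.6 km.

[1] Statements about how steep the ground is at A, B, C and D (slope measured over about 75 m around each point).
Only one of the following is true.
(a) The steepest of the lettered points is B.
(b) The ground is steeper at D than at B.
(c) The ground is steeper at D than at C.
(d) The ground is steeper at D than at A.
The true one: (b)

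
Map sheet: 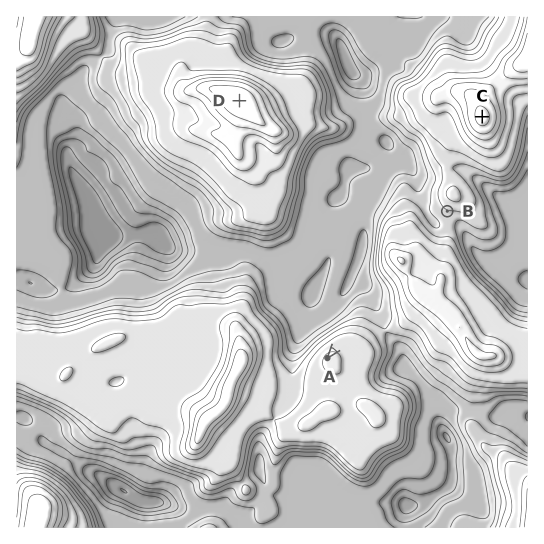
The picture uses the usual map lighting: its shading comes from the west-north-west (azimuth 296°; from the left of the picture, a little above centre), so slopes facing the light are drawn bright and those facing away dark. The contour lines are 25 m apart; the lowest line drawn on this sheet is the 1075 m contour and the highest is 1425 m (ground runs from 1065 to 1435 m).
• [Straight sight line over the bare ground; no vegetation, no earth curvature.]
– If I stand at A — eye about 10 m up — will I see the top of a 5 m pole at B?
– No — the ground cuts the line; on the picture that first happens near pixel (393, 278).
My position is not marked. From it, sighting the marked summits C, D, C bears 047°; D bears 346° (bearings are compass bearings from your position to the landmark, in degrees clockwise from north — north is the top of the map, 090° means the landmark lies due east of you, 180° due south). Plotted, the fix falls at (288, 297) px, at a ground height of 1185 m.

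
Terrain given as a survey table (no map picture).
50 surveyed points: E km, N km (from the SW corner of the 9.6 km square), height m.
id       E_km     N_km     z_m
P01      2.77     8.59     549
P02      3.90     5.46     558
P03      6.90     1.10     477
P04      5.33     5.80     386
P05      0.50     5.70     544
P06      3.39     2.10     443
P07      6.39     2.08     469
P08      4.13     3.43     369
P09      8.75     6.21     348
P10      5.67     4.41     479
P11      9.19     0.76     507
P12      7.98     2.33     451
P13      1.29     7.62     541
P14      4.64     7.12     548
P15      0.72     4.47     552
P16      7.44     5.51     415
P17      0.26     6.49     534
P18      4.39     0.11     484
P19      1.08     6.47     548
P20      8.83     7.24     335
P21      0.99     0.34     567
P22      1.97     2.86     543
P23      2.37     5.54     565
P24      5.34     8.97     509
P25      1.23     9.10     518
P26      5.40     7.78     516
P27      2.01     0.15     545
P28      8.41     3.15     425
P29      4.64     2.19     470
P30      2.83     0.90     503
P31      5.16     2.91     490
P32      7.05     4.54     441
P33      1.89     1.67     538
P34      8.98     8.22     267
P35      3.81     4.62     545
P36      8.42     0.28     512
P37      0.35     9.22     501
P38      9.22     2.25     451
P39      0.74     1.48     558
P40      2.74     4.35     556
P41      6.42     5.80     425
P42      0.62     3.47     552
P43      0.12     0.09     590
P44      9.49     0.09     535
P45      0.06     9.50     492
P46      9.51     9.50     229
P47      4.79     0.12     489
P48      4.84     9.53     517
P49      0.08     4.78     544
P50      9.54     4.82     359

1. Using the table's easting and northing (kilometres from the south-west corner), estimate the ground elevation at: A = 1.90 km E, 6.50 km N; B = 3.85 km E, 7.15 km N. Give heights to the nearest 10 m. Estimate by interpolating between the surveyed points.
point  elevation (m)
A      560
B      560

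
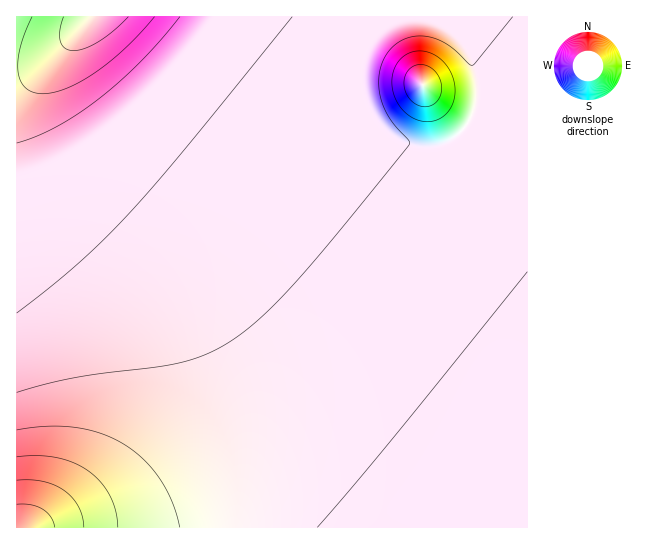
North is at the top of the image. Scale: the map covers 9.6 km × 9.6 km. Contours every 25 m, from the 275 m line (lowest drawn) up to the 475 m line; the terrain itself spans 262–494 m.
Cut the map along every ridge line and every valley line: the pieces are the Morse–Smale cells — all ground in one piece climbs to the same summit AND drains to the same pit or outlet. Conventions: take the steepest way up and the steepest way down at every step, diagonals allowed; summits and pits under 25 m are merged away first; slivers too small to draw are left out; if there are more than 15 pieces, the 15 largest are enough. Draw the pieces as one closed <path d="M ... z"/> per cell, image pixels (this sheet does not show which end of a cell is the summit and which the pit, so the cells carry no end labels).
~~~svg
<path d="M527 16l-94 1 27 24 8 12 8 21 1 23-4 16-8 14-16 14-16 6-22-2-26-13-144-116-148 0-34 37-24 30-10 26 2 21 8 21 12 16 51 42 58 60 31 41 24 44 14 40 10 44 2 33 0 57 291-1z"/><path d="M91 16l-75 1 0 49 15-1 18-7-18 10-15 3 0 456 219 1 2-57-5-49-15-52-18-40-20-32-32-40-49-49-58-50-12-24-3-26 10-26 24-29-3-1 15-12z"/><path d="M433 16l-192 1 144 115 26 13 22 2 16-6 16-14 8-14 4-16-1-23-8-21-8-12z"/>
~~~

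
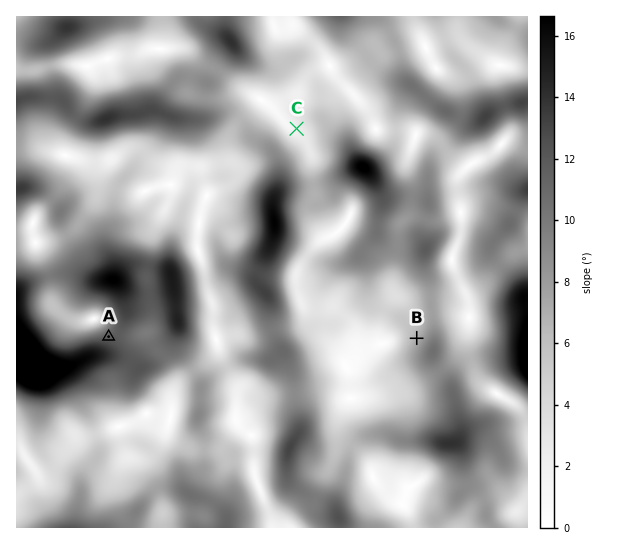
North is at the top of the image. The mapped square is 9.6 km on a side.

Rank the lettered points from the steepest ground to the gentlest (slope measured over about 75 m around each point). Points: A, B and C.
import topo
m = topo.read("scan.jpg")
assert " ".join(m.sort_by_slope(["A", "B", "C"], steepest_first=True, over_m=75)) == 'A B C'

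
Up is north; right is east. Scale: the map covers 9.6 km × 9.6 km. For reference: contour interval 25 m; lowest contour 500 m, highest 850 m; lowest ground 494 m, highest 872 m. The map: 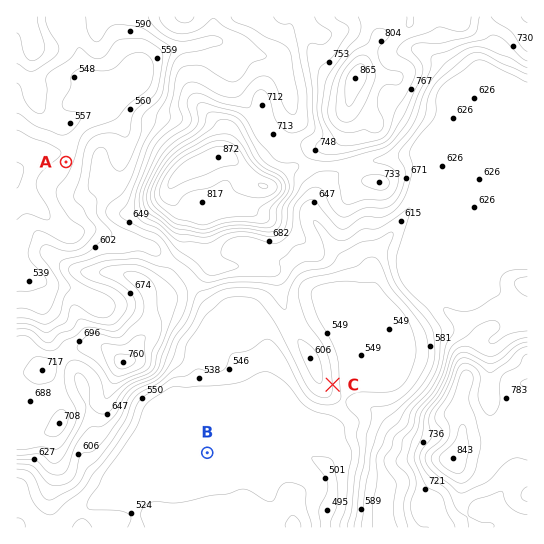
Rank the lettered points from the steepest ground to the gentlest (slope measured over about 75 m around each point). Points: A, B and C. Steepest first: C A B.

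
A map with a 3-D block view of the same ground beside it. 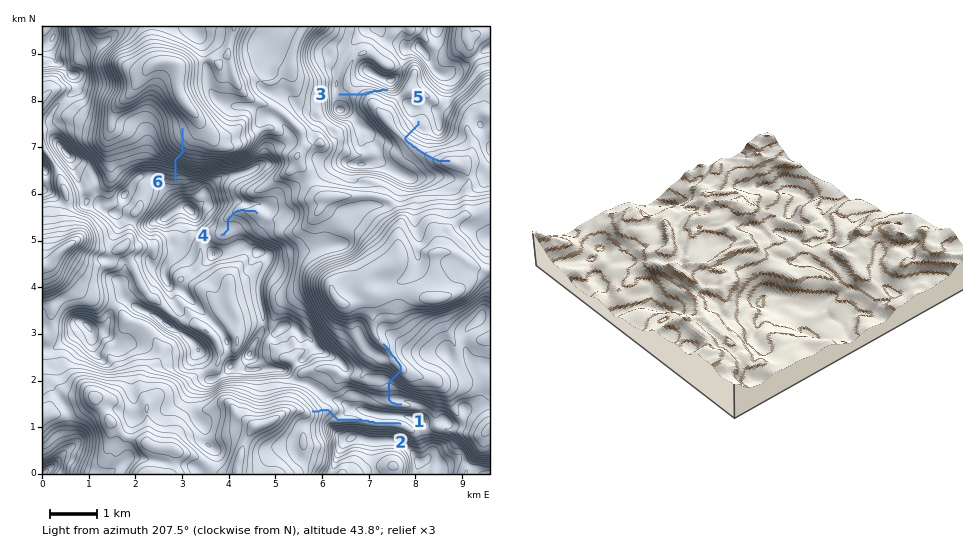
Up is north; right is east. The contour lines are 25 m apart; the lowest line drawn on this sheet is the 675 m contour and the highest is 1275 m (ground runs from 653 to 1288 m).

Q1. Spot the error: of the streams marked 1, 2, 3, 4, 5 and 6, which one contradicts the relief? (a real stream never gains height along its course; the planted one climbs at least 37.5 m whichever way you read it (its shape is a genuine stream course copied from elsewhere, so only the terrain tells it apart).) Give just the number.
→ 3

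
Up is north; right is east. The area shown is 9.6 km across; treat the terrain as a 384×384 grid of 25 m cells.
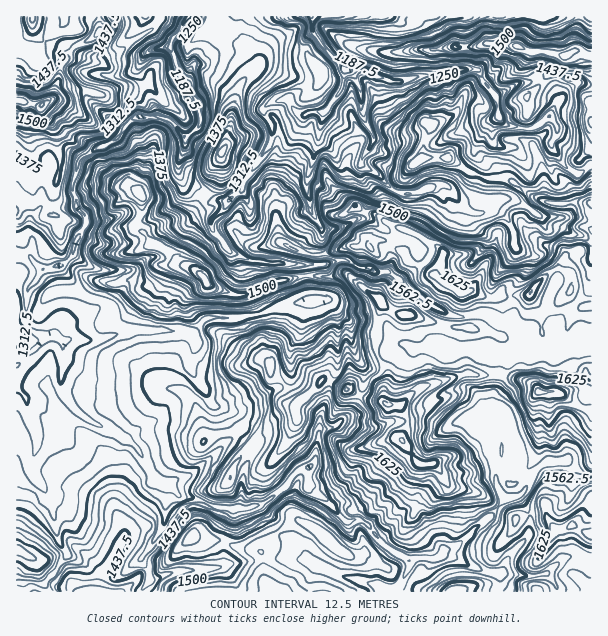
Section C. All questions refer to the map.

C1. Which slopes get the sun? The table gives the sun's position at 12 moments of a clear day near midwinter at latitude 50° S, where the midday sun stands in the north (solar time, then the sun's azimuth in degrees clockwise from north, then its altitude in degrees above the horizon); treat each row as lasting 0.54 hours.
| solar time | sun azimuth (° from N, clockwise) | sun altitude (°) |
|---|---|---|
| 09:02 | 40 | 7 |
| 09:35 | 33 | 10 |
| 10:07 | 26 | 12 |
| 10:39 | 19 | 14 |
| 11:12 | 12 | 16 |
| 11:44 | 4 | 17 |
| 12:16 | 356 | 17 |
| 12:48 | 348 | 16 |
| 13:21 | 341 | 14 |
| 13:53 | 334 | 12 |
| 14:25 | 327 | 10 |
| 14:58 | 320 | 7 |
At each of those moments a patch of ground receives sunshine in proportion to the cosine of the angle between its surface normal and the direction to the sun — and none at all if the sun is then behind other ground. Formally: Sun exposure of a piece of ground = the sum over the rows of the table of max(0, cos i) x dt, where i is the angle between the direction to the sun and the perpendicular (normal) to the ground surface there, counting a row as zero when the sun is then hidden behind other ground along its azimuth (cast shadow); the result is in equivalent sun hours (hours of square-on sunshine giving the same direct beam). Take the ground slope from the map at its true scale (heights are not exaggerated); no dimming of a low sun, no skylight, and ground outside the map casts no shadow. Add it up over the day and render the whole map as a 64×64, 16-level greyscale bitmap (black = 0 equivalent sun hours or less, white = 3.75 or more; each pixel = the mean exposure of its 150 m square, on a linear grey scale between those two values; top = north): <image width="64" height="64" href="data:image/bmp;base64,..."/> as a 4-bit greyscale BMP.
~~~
<image width="64" height="64" href="data:image/bmp;base64,Qk12CAAAAAAAAHYAAAAoAAAAQAAAAEAAAAABAAQAAAAAAAAIAAATCwAAEwsAABAAAAAAAAAAAAAAABEREQAiIiIAMzMzAERERABVVVUAZmZmAHd3dwCIiIgAmZmZAKqqqgC7u7sAzMzMAN3d3QDu7u4A////AIiXVniImXR4eJmYiYZmZ3eIiIiHVWd4mZhlVnZnd1VWMhSYiId4llWLy7qph2Z3h3iIdUMjR3iau7uYeJmXVWYzMmmZdlV6dRFFZ4eId4h3d1QyNEZWd5mqpjNEIRR3djRlSZZ3ZUZ2YhESNERWZmZkMzRVepV4eYZEM0Z2M1dlV4mWV3dlQ2qWMzMzRVZVVVQ0aGemIRI1Z2VkNpljNEOJmYaId2ZVSLpkVVaIh2ZlRFeZeXIiREMld2ZDaIQzMpmYd4d3ZmZEm6dnm7qYdURFibiXJEIzMzJYh2M1ZTI2iIh3d3Zmd3Z5upq8zLqXVWirmYMyUyIiMySIZURHl3iId2dmZmd4iHm83dqb3ZZomrkhEUQ1MRESISZ4ZViah4d3ZmZmZ4iIeL7XISNZy6vMlWZFJERSEAERBLyVVmmXd3ZmZmd4iIh3diAAEQFc3bdEMzRTMzQxABJXV5iZZ4Z3dlZmeIh3d3ZXdkIzERSXZUIzM0QyIjNFeZZEWZiHiWdlZmd4iHdmRWeJhkQzIlZUQxMyIzIRJGZWdWZXmIiaZmZmd3d3d3REM2eIVWQyFFZlMUQiMxEmd4dlZmWJiGNmZmZmZnd3ZVUyFYl1d1MQJEQxEjIkaYZFiGVmZUZmVGZmZmZmd4dVVUQiaJZndCEjMzIRIzSL3KiHZVVUMiNEZmZmZmd4dFVVVVQ2iWZ2MiNFq5ZDRni8y5dWVUMiMiNmZmZmeHVFVVZnd2VohmZCM4ypqqiHU2mpdmZVQyIyI2ZWZmh1RFVWZnd4h2Z2VUMyNYdkR4dlRGZmZlQyMzM0ZmZmdkRVVVVWZ3iId2dUVlNBFFUxNXQiJFVWVDIjIjVmZmdkVlVVVVVmiGZVVVRlMkIAIjRFVkESNVVDIiIRR3ZWZlZmZlVVVVaGVFVFaIdCIwFXiqYzVkNEQzNCEiRmZVV2ZmZmZVVWaHVVREJHiXMmZYiZqnMjVTIiI1eJmHZmZmZmZmZmZnd4ZUMiM0aHdlm5ibmauoZBARFFe83cqWdmZnZlVWZ3d3dmQyIkV4eJiJqYiIiqu6h4d4rMuqh3Z3ZmZmZmZmd3ZnZXdlVniKqYiWRnd3iIiId3Z3iHd4hWd2Zmd3d3Z3dmdniHd4eLqoiIVGZmZmZmZmZlVmZmZ1Vndnd4h3d3ZmZlZ4mZqIupmZhVVWVVVVVVVVVlVmZmVmVlVERWd3d2VERpq7u6iJqol2ZlRFVVRDRVZmVWVWVlNFVVVVREMiERJFZ5vLqXiaiIl2UzM0Vnd3dlVWZlVWVVVVVmZUIQAAEAAAE2iHZniHNFQ0RXmoeHZVVVVVVEZ1VVVVVUIRIhEAAAAAASRERUVlQ1matzESM0VTNVRWVnZUREQyIiIjIxAAAAAAABIQASI2qrpBEhEkREM1ZUaGeHZmQgAUREMyMhN7pyAAAAAAE5qbghIkdmmGiVRnZWZImYZFZ2VkMQADe7zMyFMQAAFr7qYzM2iZZ7qLtVZmdmaJhohkIjMAETipy6vv/9u6adpDICV3d5uVjuvsZWd3dCJacgAAA3dnnNu6ljMgABJVEAADRohlV6Zq3c7Ih2VVQiZDREMQJHrMvJQQAAAUYwAAFDRmZ2Z1naiIZodlZVVTNHl3d3VYvMynMldjOKq8t2VlV2VX3//dlmRVm8uVVDMyZ0IzRpu8y8YliYial2e9l4h1Va//7shmVHq9uVIiNlFJqVVod4iZhWeId4iaYhS8pleu/rmYmrhXmWd1ZDRFaFREiWaahndKyIh2d6lRISZn3//JiHiJp2h0NGdlRWZ4IkIDM0i7l2Wqh1ZkR0nbRt//25iHdlZnlyAAJFVVVFQyJTEjRYqGVEmUaIeHa6vv/s3cqXdVVVZiJquIlVVVZDVTNGeamHYwA1aHm6eJn/+7owJWZUMiIRW6u7y1VWVFdWiHqomXYgESWpqqiJbOyrsxAAERIiMzaZiGm7VVZkRnnM3LiIdkERI4vKmHismspFYQAAAleHiYeHmnpVVVVFnO/8uHeZdSNDSaqYesp2dHl2MQAWmHiYdomTJERENRKN7ty4VZuYVEIViaiKyHVbmJuYeHeHq6hliXdyMhEjEQF8q6lmiKuWMjN3mYmXh0Z1eYeKt2moVVaHZ2UQAAIwAAWKqXk326h1RXeIh3iIhUREZUaJeIeIvGWGVAAAIQADQWze5QGKqYu6Z3iHmYeUSIZEQjV4i7dFl1VDAAERImggA1cgJEeaiblXeJioV5WbqpiXQ2RGQhE2RVYAIRI3ggEQAAN4RHqXd5dzM0h4eJq83MqVRDMkVBJXdli4RXYRNUJCV6c1eIYyV1MhJ6h3iKzdy7dFdWRVU1ZW/e7KdWh1RUV5lRNodTIRFVQyiFaJqr3cuWhiaYYzI3rdy4aavLqHZoyDRXd1MiIjVUNoWHVEaZqtpRIBVTEAJYmaqYZlRohmZBFXd3dURGZVZkMxAAAAABJBAkEAAAABlmeEESNlV6dkEWZmd3ZVZlaVAAAAAAAAAAAAAAAAAAFmVWhURWVVfcMhNGZmZ2ZmaoEAESIhAAAAAAAAARJENGZWZ1EBRkEBQlNFVWZ3ZVaIITZ4q8urt1VTE0SO7uuuVEeZqUEUZSASuFVWZ3d2VrUVmrvN3v//7+zN/+///v5TRmd2h0NXdBFrdVZ3eJmWZIzMy7qZq83+7///7MzO3FVVZmV5l2eHQy6mZ3d4i86s/+7cuoZnm8y+/t7rmau4"/>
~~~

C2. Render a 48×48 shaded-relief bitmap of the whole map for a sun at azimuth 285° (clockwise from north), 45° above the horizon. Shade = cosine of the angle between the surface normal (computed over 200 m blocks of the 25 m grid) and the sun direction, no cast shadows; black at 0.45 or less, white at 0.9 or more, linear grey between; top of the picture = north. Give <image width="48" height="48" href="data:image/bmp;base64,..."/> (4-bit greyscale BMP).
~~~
<image width="48" height="48" href="data:image/bmp;base64,Qk32BAAAAAAAAHYAAAAoAAAAMAAAADAAAAABAAQAAAAAAIAEAAATCwAAEwsAABAAAAAAAAAAAAAAABEREQAiIiIAMzMzAERERABVVVUAZmZmAHd3dwCIiIgAmZmZAKqqqgC7u7sAzMzMAN3d3QDu7u4A////AIisuZiYi9uqqaqZiImId3irzKl3rMmJmZd6uZiJmqqqqruYiIiIiIeKq6mIq7mqmJhnqql3rbiIiauYiImYh3Z5mqu5i8h5mYdnqqqGfOuHeaqYiJqYh2mHeKu6icyHmXdoqruXae6oiKupiZl4h5qGaIrLp624mnd5qruodr/YZ6zLqZdYqrqWZ4ecyYzKmIeJqruYd63IZ6zeuXV6qqqYZndZy6uaqYiJqrqXd4u6l3ityGiruqqZhlZle9yYq4iaqrqHeJrNtmhmqZu7qqqYqWVUebyorImZmqqYeJm92nmDWKzKqpqoiGVGiZupmomZmamYiZma3JqmJJ3bmqqphlVXmZmZq4mZmZmYmqqonLq6U23tqaqXiVRYmZh4rIiZmZmJqqu5eburlFztzLpjaYZ4mal3m4mZmYmZmqu6mau7tjnM3ctzJoiJmrp3q4mZiZmZmaqpmqvMt0iq3bl1M2iJm8p3m5mZmZmZmZqYmqvMuFi4vchlZEV4rMl2iJmZmZmqqZmIqqu7uojKnLmXZlRorNuHZ6mImZmqqZiJu6q5m7m7m7mrllZ4rMmIiaqYmqqqmZiazLqoi7qrq7maqZiImqmZqpmYmqqpmZib3cumeru6u5iJmZmZmZmZmXiZmqqqmZmbzMynacy73IiIiJiJmImZmXeJmZmZmZmby7ynaMy97YiIiZmIiJmJiJiImZmZiIh4maqpiKu9/qmHiJmImZiJiJmImZmqmYdlZmV4iZrP/amGaZiIiYiImZqomYmrqYmWVnQSV4i+7Yd4qpd4ipeJiHq6mrqaqZm6VIqmM2is2WerqYhnmrl5hniay6qry6mnE4q7mJrLd5u8p3l1irypdoiIrMuYq6qEFImZqqu7qZmpqGeVOL3rdpmXjey6iZdjJ8uZmIzrl3iZqWZ2SLzsmImoW/7LmGVlervLh3z/yYmZUliqebq8qnmoWP/bhkRmrJrKd3ve26pzJYm7mamszImXWO7LdFVmjLvaZL/qqnRWeImaupmqzJiWa966YAWIab3ac7/ddGaKmJmZmsypvJmUfe7KUAWqhI3aZb64aIiImqqYmrqau5iVXv7aUAfMkxrZZs13mc1zWJqZmJqZm5iGPPzKcQfvtAO7hruHjN7XV3eJmJmJmZiGJLzMtATv5gBqmJq5et7riGWJmaiLyod2QRbexwLP+jAmiIrLed3ch4Zpu6eL3HZURTA8yCKP/VMleIrLm+3chVZoqpmb3XcyRTECiak7/UJoZ4rLnN3+p1NGvXSc7oliI1YyR3Q8/FJYiHe7m7zuupVXvZVr3milNoZFZ1F963RFeYVqu6rNy8g3zaZp3om4RXdmhhLOu5dVZ4dHuomszNp6uql4mnm5RXdWlwW9uql1V4Y2qpdWeJrMuWeIeImrdEVTaEm6qqmGV3WamZmHZUVpqZiZeJmqqDFVEI7ImZmHVUnLqqrMzKqqynibp6iJq5AXcQr7mZiIYm3JmZmrzbvbqVaslbhoq6QVmADfqIh3c3upqqu6u6u5mYirqA=="/>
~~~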